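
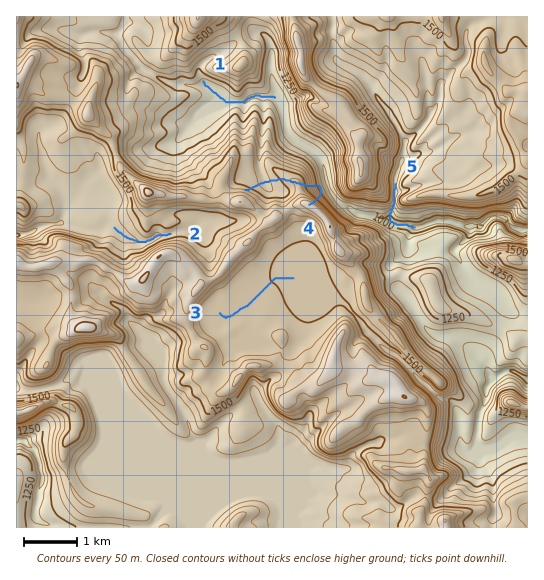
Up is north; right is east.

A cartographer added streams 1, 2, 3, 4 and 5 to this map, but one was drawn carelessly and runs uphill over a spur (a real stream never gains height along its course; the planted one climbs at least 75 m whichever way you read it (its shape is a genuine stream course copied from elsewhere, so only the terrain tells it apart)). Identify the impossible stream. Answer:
4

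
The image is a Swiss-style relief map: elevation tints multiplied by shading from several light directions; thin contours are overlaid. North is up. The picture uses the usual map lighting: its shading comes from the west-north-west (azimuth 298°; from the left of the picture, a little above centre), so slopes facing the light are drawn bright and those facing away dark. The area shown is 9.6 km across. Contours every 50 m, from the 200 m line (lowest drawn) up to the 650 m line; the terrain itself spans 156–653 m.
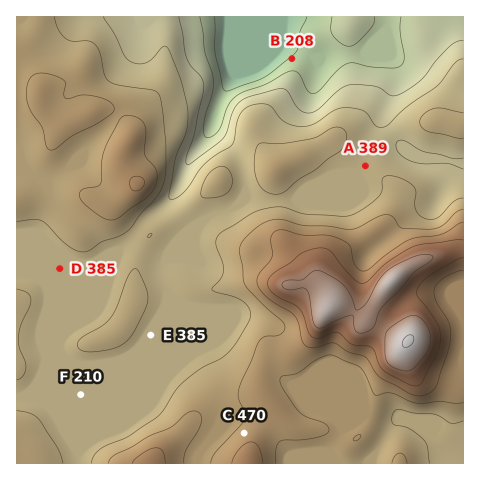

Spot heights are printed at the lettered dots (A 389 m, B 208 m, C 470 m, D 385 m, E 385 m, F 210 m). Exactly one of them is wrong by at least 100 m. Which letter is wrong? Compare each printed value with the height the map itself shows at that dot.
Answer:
F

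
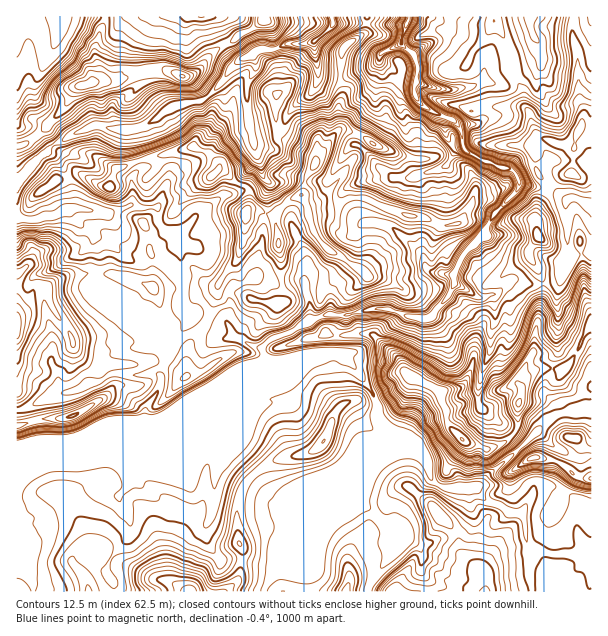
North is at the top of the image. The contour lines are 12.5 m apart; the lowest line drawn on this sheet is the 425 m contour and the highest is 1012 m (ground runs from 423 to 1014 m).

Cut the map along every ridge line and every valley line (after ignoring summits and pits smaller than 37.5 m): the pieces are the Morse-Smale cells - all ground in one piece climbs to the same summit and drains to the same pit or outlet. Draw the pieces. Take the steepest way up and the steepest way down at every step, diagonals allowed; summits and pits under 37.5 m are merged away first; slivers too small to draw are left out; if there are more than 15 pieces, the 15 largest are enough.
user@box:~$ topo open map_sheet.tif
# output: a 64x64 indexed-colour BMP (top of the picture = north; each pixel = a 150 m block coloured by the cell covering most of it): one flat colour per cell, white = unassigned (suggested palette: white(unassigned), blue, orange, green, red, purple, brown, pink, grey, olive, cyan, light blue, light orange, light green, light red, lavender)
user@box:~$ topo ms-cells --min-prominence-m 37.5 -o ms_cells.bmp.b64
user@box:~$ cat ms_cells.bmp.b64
<image width="64" height="64" href="data:image/bmp;base64,Qk12CAAAAAAAAHYAAAAoAAAAQAAAAEAAAAABAAQAAAAAAAAIAAATCwAAEwsAABAAAAAAAAAA////ALR3HwAOf/8ALKAsACgn1gC9Z5QAS1aMAMJ34wB/f38AIr28AM++FwDox64AeLv/AIrfmACWmP8A1bDFAAAiIiIiIiIiIiIiIiIiAAAAAAAFVVVVVVVVVVVVVVVVACIiIiIiIiIiIiIiIiIAAAAAAABVVVVVVVVVVVVVVVUCIiIiIiIiIiIiIiIiIiAAAAAAAFVVVVVVVVVVVVVVVQIiIiIiIiIiIiIiIiIiIAAAAAAABVVVVVVVVVVVVVVVIiIiIiIiIiIiIiIiIiIiAAAAAAAAVVVVVVVVVVAAAAAiIiIiIiIiIiIiIiIiIiIAAAAAAAAFVVVVVVVVUAAAACIiIiIiIiIiIiIiIiIiIiAAAAAAAFVVVVVVVVVQAAAAIiIiIiIiIiIiIiIiIiIiIgAAAAAFVVVVVVVVVQAAAAAiIiIiIiIiIiIiIiIiIiIiIAAAAFVVVVVVVVVVAAAAACIiIiIiIiIiIiIiIiIiIiIiAAAFVVVVVVVVVf/wAAAAIiIiIiIiIiIiIiIiIiImZiIgAFVVVVVVVVX///AAAP8iIiIiIiIiIiIiIiIiImZmZiIAVVVVVVVEX////wD//yIiIiIiIiIiIiIiIiImZmZmZiBVVVVVRERE////////IiIiIiIiIiIiIiIiImZmZmZmZlVVVVVERERP//////8iIiIiIiIiIiIiIiImZmZmZmZmZVVVVURERET//////yIiIiIiIiIiIiIiImZmZmZmZmZmVVVURERERE//////ACIiIiIiIiIiIiIgBmZmZmZmZmZmVERERERERP////8AAAAAIiIiIiIiIiAAZmZmZmZmZmZEREREREREqv///wAAAAAAAiIiIiIiIABmZmZmZmZmZERERERERKqq////AAAAAAAAADMyIiIiAAZmZmZmZmZERERERERKqqqq//8wAAAAAAAAAzMzIiIABmZmZmZmZkRERERERKqqqqru7jMwAAAAAAADMzMzIiAGZmZmZmZmRERERERKqqqqru7uMzMzMAAAAAAzMzMzIAZmZmZmZmREREREREqqqqqu7u4zMzMzMAAAADMzMzMwBmZmZmZmZERERERERKqqqq7u7jMzMzMzMzMzMzMzMzMAZmZmZmZEREREREREqqqqru7uMzMzMzMzMzMzMzMzMzNmZmZmZERERERERESqqqqq7u4zMzMzMzMzMzMzMzMzM0REREREREREREREREqqqqru7jMzMzMzMzMzMzMzMzMRRERERERERERERERESqqqqu7uMzMzMzMzMzMzMzMzEREURERERERERERERERKqqqq7u4zMzMzMzMzMzMzMzMRERERREREREREREREREqqqqru7jMzMzMzMzMzMzMxERERERERREREREQRRERESqqqqu7uMzMzMzMzMzMzEREREREREREREREREREURERKqqqq7u4zMzMzMzMzMzMRERERERERERERERERERFEREqqqqru7jMzMzMzMzMzMzEREREREREREREREREREUS7u6qqqu7uMzMzMzMzMzMzERERERERERERERERERERG7u7uru77u4zMzMzMzMzMzMREREREREREREREREREREbu7u7u7u+7jMzMzMzMzMzMxERERERERERERERERERERu7u7u7u77uMzMzMzMzMzMzEREREREREREREREREREREbu7u7u7vu4zMzMzMzMzMzMRERERERERERERERERERERG7u7u7u+7jMzMzMzMzMzMxERERERERERERERERERERERu7u7u77uMzMzMzMzMzOZkRERERERERERERERERERERG7u7u7vu4zMzMzMzMzM5mZERERERERERERERERERERERu7u7u+7jMzMzMAADMzmZmREREREREREREREREREREREbu7u77uMzMzAAAAAACZmZkRERERERERERERERERERERG7u7vugzMzMAAAAAAJmZmZmRERERERERERERERERERERu7iIiDMzMwAAAAAACZmZmZkRERERERERERERERERERGIiIiI0zMzAAAAAACZmZmZmRERERERERERERERERERGIiIiIjdMzAAAAAAmZmZmZmZERERERERERERd3cRERiIiIiIiN3TAAAAAACZmZmZmZmREREQEREREREXdxEYiIiIiIiI3d0AAAAACZmZmQCZmREREAARERERERd3d4iIiIiIiIjM3d0AAAAJmZmZAJmZEREAAAERERERd3d3iIiIiAAAiMzN3d0ADdmZmZmQCZkAAAAAABERERd3d3iIiIiIAAAIzMzd3d3d3dmZmZkAmQAAAAAAERERF3d3d3eIiIAAAAjMzM3d3d3d3dmZmQAAAAAAAAAREREXd3d3d4iIgAAACMzMzN3d3d3d3d2ZAAAAAAAAABERERd3d3d4iIgAAAAIzMzM3d3d3d3d3dAAAAAAAAAAEREREXd3d3iIiAAAAAjMzMzM3d3d3d3dAAAAAAAAAAARERERd3d3eId4AAAACMzMzMzAAA3d3QAAAAAAAAAAAHERERd3d3d3d3AAAAAIzMzMzMAAAAAAAAAAAAAAAAAAd3cXd3d3d3d3cAAAAAjMzMzMwAAAAAAAAAAAAAAAAAB3d3d3d3d3d3dwAAAAiMzMzMzAAAAAAAAAAAAAAAAAAAd3d3d3d3d3d3AAAACIzMzMzMAAAAAAAAAAAAAAAAAAAHd3d3d3d3d3AAAAAIjMzMzMwAAAAAAAAAAAAAAAAAAAB3d3d3d3d3cAAAAAiMzMzMzMAAAAAAAAAAAAAAAAAAAHd3d3d3d3cAAAAACI"/>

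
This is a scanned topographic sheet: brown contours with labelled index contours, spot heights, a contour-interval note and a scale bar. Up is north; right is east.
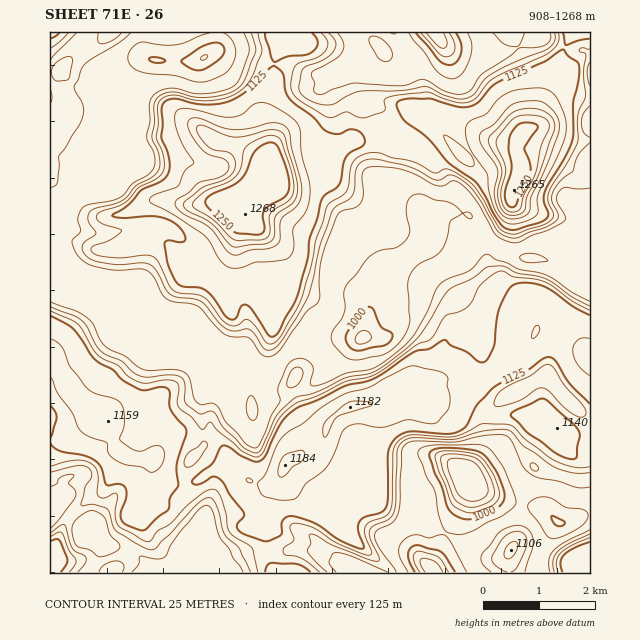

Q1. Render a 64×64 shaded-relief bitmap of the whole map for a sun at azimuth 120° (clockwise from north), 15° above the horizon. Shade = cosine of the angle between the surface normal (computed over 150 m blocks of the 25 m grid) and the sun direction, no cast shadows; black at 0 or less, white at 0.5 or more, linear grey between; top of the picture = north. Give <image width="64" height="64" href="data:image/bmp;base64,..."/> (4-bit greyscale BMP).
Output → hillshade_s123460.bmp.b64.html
<image width="64" height="64" href="data:image/bmp;base64,Qk12CAAAAAAAAHYAAAAoAAAAQAAAAEAAAAABAAQAAAAAAAAIAAATCwAAEwsAABAAAAAAAAAAAAAAABEREQAiIiIAMzMzAERERABVVVUAZmZmAHd3dwCIiIgAmZmZAKqqqgC7u7sAzMzMAN3d3QDu7u4A////AKzMlkabqZmYiIiHZERVV4mqmZqYirzIVGZ2aKy5USaImrunVXmpmZmIiHZlVndnmZmpiaqqzKhVZ2VXrMpQBXibuIhlaImrqYiHdmZnmYiZmpibyprLqXd3ZDSM23EARovJd3d3irzKiHdmd4iqqamIib3KiaqZh3dlM1nLhRABScqHZniKvNyodUZ4iau6mHeJvduYmYiId3ZDN6qXUgAVu4dUaJu73cl0NGd4q7qYeIm97bmIiIh2ZmVGiZh1QzScqFJHirvO63Q1ZniaqZiIiaze/JiImHU0VmZ5mYd2ZFm5dDV5qqztlUZneImZiIiImb39mImpdTEkZ4mYiIiGRHmXRXiams22VneIiIiIiIiInP2YibuXQhJXiZiIiJhkRplleJqZq8hmeIeJmIiId4iL/ZiKzKhkIleJmIiZmHVEaYd4mqiJqXZ4d3mZiIiHeIv9mIrMqHUjV4iZiJm6l1NHmIiJqWaId3h2aKqZmYd4m+6om8uYZDRneIiZqsy6dVeIiIm6dVZ3d2VGmpmZiHib7qms25hkRmeIeImqmrqHd4iIibyWVGd2MjV5qZmIiJvuqb3suXVnZ4d3iaqImYiIiIeIrLhlaJcgJWeYmYiIm//Kzd3LmHdmd3eJmWeIiIiIiIibuXZ5qDAFZneamIiK7+zM3u26mGVneImZZniIiIiIiJqpiImYUAN3ZoqoiImt3LvN7ty6dXiIiZhWeIeIiIiIiZh5qYhiAVd1aqmIiJmqmZq9yqqHeIiIh1Z4h4iIiIiZh2mpiHQAJmZXqpmZmZiIiJu5d3d3iIh3ZniIiIiIiaqXZ5mIdjACRVVomZmZmJmImrqGVWd4mGZ3iIiIiIeJvKh3iIh3ZDIhJEVneIiIiYiJu7lkRXmXZXeIiIiIdmisyoeIiHdWeFIAJFVXeIiIiIibzKdVeHZmd4iIiIh1NXq6iIiIh1N6pzABIiRneIiIiIm8zJd3VneIiIiJmHVEV5mIiIiIY0m6hTIhADZ4iIiIh4q8zJZWeIiIiHiZh2ZniIiIiIiFNpmYdlQQAmd3iIh2aJq9t1d4mIiZh4iId3eIiIiHeblmeIiHZVIAFWd3eIVWiJu4d3eIibqXeIiIiIiIiIdo3Zd4iJhkVCACRXiIhlZ4iZh3d4iKu5iIiIiIiIiJl1bf2YiJqoZVQgE0aIiHVXeIiIiHiJq7mIiIiIiId3q4Vq/7iIm8qHdlMTRXiIdmd4iIiIiHiaqYiIiIiIh2arlmnv6oiau5d3djJFZ4iGZ3eIiIh3d4iIiIiIiIh2RpuWeL/8qYmql3d3UjVmZ4ZWeIiIh3Z3eIiIiIiJmXVWmod4rf26mZqXd3dkNXZWdlZ4iIiId3d4iIiId3iql2eZh3iL7bqYmZiHd3U0Z1V3VXiHiIiIiIiIiIh1VpqYeJmHeIreypiZiIh3dkRWZWdlV3eJh4iIiIiIiHVFeZh3iYiIic7amIiIh3d3VEREVnZEV4iIiIiImZqpdUV4iHiIiIiJvuuYiIiId3d2VUNEZ2VWeIiIiHiZq7uWVniIiImYiIiu/JiIiIh3d3d2VFVndmd4iIiHZomaqpdmd3d3irqpmK39mIiIiIh3d3dlZ4iIiIiIiIZEZniZmHZ3d2aLzMuprO6oiIiIiId3d3Z4mamYiIeHdlRVVmd3d2Z3ZXq83cqs7rmIiIiJiHd4d3eK3bqYh3d2VWd3d3d3Z3dVeJreypve2YiIiIiId3iHZGrv/sqYh3ZVZ4mqmYd4h2Z4is7amt7bmIiIiIh3eIdCWt3v/KmHdkM0Voqph3d3d3iKzuy6zuypmIiIiId4diFK7szsqIiHVDIQJoh1RFZ3eIm979u93LqpiIiIiIh0ECjv3duYiYh3ZUABV2UxE1Z3iJrP/LvMy6mIiIiJiGQgBu//65mamYiHdAAUVlMRIkZ4iK7sqqzcqYiIiJqoVDAEv//9qZqZiIiHQQAlZlQgE2eIreuZq9ypmIiHm7dmYgOO//6pmqmIiIh2MANnd2MRRnit2oib3bqpmIeal4h0Env//7mZmZiIiIdSFGeIhkI2eL3JiJvdypqZiIh4iHU0ed/v6pmZmYiIh2Mkd3iYZEVpzbmIirzKmZmId3iHZEaJvu7tuqmZiIiHUzZ3Zol2RFjNqIiImqmHiId2eHZEV4m97e3JqZmYiHYyRnVWeHVDRqyoiHd4mYh3d3eIZUM2ib3t3biZmZiIhjA2ZFZ3ZURFipmYdmeIiIh3eId1QhNom+3dxompmIiHMCVVV3d2ZVZ4iJh2d2Z3d3iId3ZTEUZ5zN7niamYiIcwJmVWZnd3d3iIh2Z3dmZnd3d2VmUyNGibzuiJmYiIhzAUZUQzRXd4iYh2VWd2VEVmdmQiVlRFZ5q82IiZiIiHUQJVQyEBRoiqqXZVVmZUM0V3ZBAVZmZniavIiJmIiId1RFZlVBAEeLy6iHZVZVVDNXdmQAJWd3eIrMh4mYiIiHdmd2ZmUQJXrMuYh3d2ZmVWh3djESRWd4id6XeamIiId3d3ZVZjE1eb3LmYh4d3d3eHZmUyEjNWd5z7p4q5iJmIeImFRFQSV5rM3cqYiId4iJdUZ2UzMiNXit3JeLu5mZmZq7lkVTJHmavN3KiIh4iJp0NXd2ZUMRaZrduHi8ypmZmau5dmQ0aImrvLqYiIiJqXQ1d3eIdiA5qt7adozcqYiImaqXVDRoiZq7qYiHiquXRFZ3Z5qnQBer"/>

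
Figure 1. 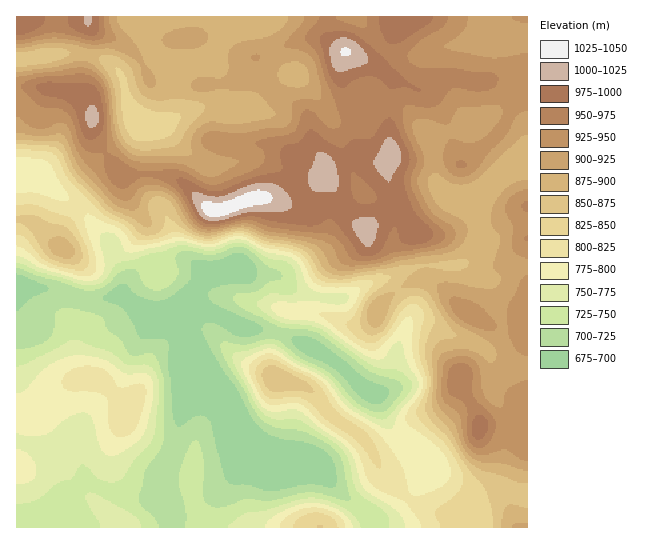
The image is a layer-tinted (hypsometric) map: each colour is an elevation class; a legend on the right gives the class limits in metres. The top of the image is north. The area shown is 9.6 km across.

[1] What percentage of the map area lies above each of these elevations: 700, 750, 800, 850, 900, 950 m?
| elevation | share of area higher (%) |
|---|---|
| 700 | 92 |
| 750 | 77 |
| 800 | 63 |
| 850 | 53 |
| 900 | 38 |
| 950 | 16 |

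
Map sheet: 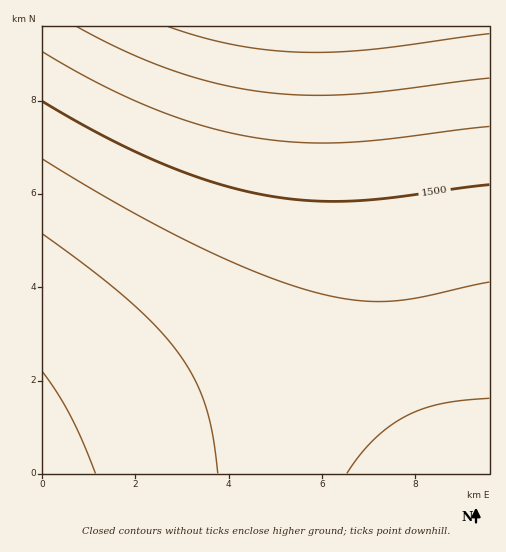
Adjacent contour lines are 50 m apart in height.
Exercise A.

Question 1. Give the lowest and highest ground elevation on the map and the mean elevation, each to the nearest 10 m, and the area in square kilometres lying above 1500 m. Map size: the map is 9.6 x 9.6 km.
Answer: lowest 1340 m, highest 1680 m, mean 1480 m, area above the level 30.9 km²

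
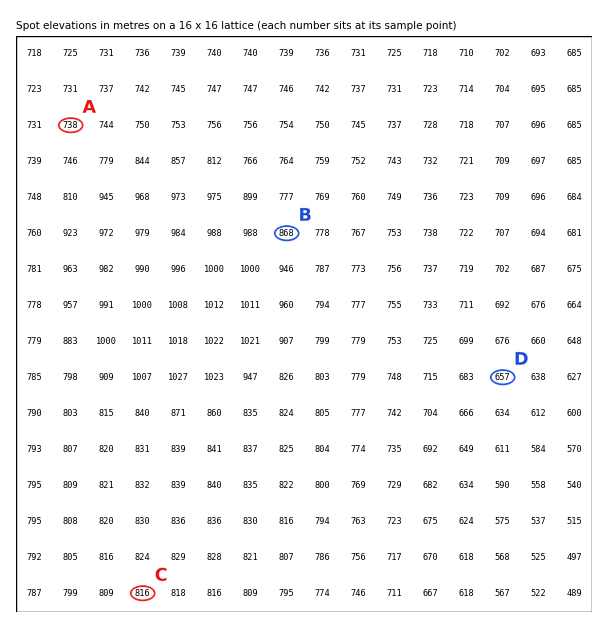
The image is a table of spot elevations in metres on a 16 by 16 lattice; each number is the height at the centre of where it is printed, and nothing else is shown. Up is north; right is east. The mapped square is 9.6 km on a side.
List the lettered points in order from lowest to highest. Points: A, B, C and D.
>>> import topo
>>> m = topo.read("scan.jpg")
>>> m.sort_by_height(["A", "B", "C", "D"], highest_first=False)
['D', 'A', 'C', 'B']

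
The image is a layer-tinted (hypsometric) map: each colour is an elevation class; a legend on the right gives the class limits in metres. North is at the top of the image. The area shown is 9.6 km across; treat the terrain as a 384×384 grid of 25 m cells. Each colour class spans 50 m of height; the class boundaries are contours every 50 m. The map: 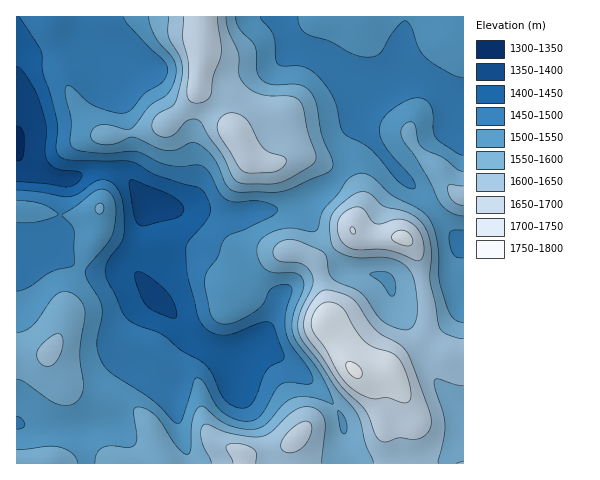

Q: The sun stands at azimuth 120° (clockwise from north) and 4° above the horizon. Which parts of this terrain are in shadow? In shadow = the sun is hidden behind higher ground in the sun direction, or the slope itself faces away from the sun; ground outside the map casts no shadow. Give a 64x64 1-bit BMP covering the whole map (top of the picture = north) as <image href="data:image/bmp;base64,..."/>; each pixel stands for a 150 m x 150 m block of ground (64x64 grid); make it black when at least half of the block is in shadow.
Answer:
<image width="64" height="64" href="data:image/bmp;base64,Qk0+AgAAAAAAAD4AAAAoAAAAQAAAAEAAAAABAAEAAAAAAAACAAATCwAAEwsAAAIAAAAAAAAA////AAAAAAAAAAB+AABgAPgAAPAAAGAA/Bjh8AAA4AD4OeH3/gHgAOAj4/f/A/AAAAfn5/+D8AAAB8fn/4fgAAADj+//x+AAAAAfz//PgAAAAD/f//8AAAAAP9///wAAAAA/3///AAAAAD+///4AAAAAAD///gAAAAAAf//+AAAAAAB///4AAGAAAP3/+AAA8AAAAf/wAAD4AAAA/+AAAPgAAAD/4ADA/AAA8f/gAcD8AAHx//ADwPwAA/v/8AfA/gAH///4B8D+AA////gHwP4AD/v/8AfA/AAf///gB4AAAB///8AHgAAAH//4AAAAAAAP//gAAAAAAAf//AAAAAAAB//+DgAAAGAf//8+DAAAYD///38eAAAAf////z4AAAB/////PgAB4H////+eAAPwf/wP/4Ac//AP+A//wDz/+Ae8B//A/P/4AD4A/4H4//AAPwAHAfD/gAB/AAAD8PgAAH8AAAfg/AAAfwAABwD/AAB+AAAAAP/AAH4AAAYA//AgfgAAHgD/8fh+AAA/AP/j+H4AAD8A/wf+eAAAf4D+H/8AAAB/gP4f/4AeAB8A/j//gB8AAAD8f//AHwAAAPx//8APAAAA/P//wAAAAAD4f//AAAAAAPA//8AAAAAAwD//wAAAAAAAf//AAAAAAAB//8AAAAAAAP//wAAAAAAA///AAAAAAA=="/>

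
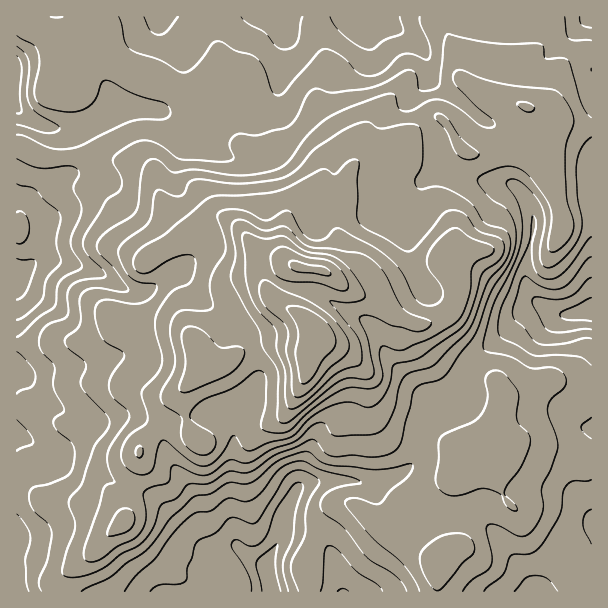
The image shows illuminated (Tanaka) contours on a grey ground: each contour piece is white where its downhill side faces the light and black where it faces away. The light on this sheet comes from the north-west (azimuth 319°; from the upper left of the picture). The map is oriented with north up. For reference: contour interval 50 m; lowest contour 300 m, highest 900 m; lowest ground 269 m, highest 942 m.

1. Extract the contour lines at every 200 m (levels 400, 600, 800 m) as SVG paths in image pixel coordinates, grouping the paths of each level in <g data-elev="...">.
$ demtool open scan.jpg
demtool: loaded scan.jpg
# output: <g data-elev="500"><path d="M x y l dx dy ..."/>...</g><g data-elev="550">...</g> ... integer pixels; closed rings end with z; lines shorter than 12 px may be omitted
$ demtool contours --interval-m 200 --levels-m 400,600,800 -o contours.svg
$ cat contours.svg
<g data-elev="400"><path d="M150 591l9-6 18-1 8-2 2-4 0-11 10-25 19-10 11-12 4-2 6 0 14 6 6-2 28-45 6-5 8-2 12 4 7 5 2 3-12 22-3 11 0 21-14 27 1 10 6 18"/><path d="M321 591l2-10 2-30 2-5 3 0 9 5 18 21 19 12 7 7"/><path d="M514 591l11-13 11-3 12 4 10 12"/><path d="M591 544l-7-14-1-8 2-8 6-5"/><path d="M591 339l-7-1-26 6-12 1-7-1-6-5-9-12-9-7-3-8 8-28 4-7 3 0 9 7 9 4 7 1 8 0 10-7 15-21 6-4"/><path d="M17 243l4 1 5-4 3-12-1-7-2-6-5-4-4 1"/><path d="M17 184l18 5 9 11 16 13 1 6-5 24 5 18-2 5-12 13-3 17-3 6-15 13-9 5"/><path d="M17 46l8 7 3 7 1 9-2 24 3 12 8 9 17 9 5 5-4 4-9 1-30-9"/><path d="M591 28l-9-3-2-4 0-4"/><path d="M178 17l-11 14-8 4-4-1-5-4-6-13"/><path d="M302 17l-5 25-6 6-7 1-7-2-13-15-15-8-8-7"/><path d="M400 17l3 12-1 4-16 6-12 10-5 1-10-4-14-9-9-10-6-10"/></g><g data-elev="600"><path d="M87 561l6 1 8-3 15-12 16-7 7-6 5-7 2-8-2-27 6-4 18-6 2-3 1-11 2-2 4-1 18 9 9 1 8-2 18-13 13 3 6 0 23-14 23-8 16-14 9-5 4 1 7 11 5 2 33-1 11-3 6-6 6-10 4-11 3-18 5-10 7-5 23-7 34-34 6-11 14-38 15-17 4-7 3-10 0-9-2-6-4-3-19-7-13-19-16-11-16-6-8 0-10 2-5-1-2-8 6-13 2-11-1-21-3-9-5-2-7 0-26 5-4-1-9-6-12 2-14 7-25 16-21 23-8 5-9 4-40 5-42-5-8 3-4 10-5 4-7 0-12-6-5 1-3 7-2 18-2 6-6 6-19 14-5 6-1 4 4 14 7 10 9 6 17 2 2 3-1 4-6 8-9 4-10 1-26-4-7 3-3 6 1 14 6 15 5 5 13 7 4 4-1 5-12 18-2 10 3 9 15 14 2 6-2 6-14 19-5 11 0 13 6 17-7 3-4 4-4 18-15 41 0 9z"/><path d="M465 159l11-1 2-2 1-3-18-15-15-21-5-3-5 0-1 5 12 13 8 20 4 4z"/><path d="M525 111l7 0 2-4-7-5-9 1 1 4z"/></g><g data-elev="800"><path d="M289 408l5 1 9-6 35-30 22-9 2-4 0-9-4-13-28-36 2-1 13 2 11-1 8-3 1-5-4-9-9-13-9-9-8-6-8-3-22-3-21-15-20 3-19-6-2 1-1 5 3 16 2 30 8 21 18 20 3 5 0 17 9 23 0 27z"/></g>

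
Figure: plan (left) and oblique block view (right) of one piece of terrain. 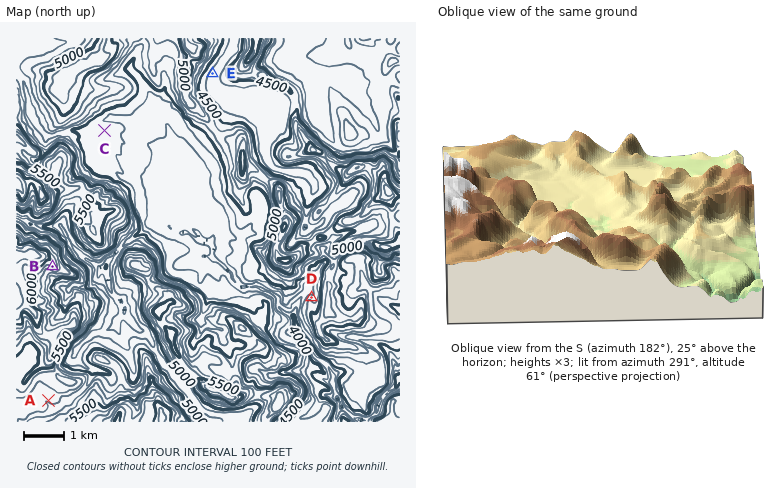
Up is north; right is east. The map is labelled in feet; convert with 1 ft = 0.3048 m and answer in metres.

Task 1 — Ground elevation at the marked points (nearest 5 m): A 1590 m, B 1805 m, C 1345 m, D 1330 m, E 1335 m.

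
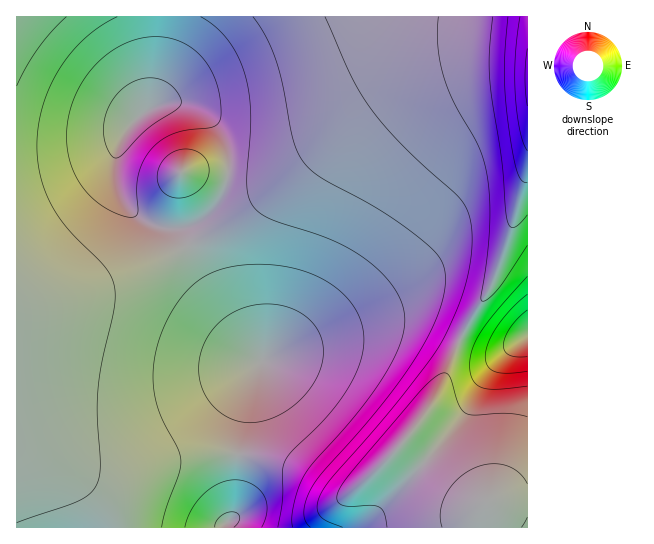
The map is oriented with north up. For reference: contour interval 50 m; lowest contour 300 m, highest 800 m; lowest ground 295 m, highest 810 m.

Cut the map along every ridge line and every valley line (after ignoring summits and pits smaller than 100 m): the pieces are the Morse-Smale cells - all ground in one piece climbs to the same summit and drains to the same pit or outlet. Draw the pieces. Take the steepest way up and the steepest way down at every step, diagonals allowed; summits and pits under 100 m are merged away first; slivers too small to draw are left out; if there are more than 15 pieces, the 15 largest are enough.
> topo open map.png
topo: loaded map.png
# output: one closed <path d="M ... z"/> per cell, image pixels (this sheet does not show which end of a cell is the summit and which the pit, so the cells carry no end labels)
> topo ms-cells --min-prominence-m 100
<path d="M527 16l-368 1-2 44-6 45-23 21-9 16-4 15 0 21 5 16 15 20 18 10 24 4 3 4 43 74 38 54-8 16-10 37-6 39-1 52-3 12-8 6 0 5 303-1-1-27-52 1-21-13-51-45 30-41 35-79 24-38 19-52 17-59z"/><path d="M158 16l-142 1 1 511 206 0 12-15 2-60 6-39 10-37 8-16-38-54-43-74-3-4-24-4-18-10-15-20-5-16 0-21 4-15 9-16 23-21 6-45z"/><path d="M527 175l-16 58-19 52-23 36-36 81-30 41 51 45 21 13 53-2z"/>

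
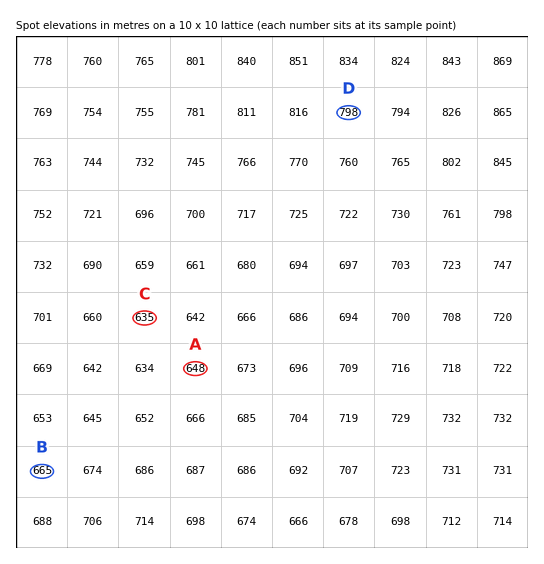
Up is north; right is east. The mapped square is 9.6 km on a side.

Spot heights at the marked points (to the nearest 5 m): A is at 650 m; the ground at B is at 665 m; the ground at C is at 635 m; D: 800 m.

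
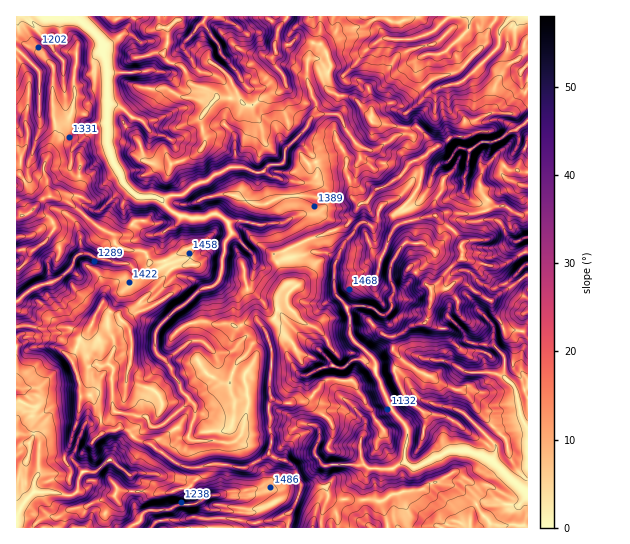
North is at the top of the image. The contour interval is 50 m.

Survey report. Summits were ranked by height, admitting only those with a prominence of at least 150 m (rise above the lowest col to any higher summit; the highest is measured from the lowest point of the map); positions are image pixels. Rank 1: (430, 299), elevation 1927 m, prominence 835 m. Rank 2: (271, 398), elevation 1779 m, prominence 291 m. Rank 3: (275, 50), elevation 1715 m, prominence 245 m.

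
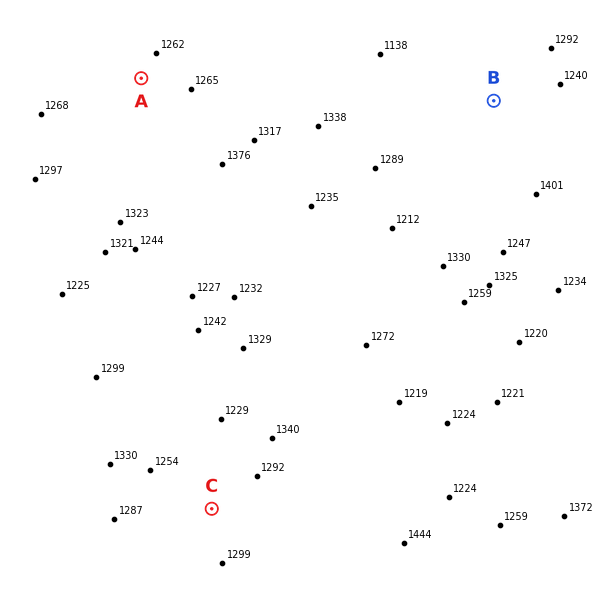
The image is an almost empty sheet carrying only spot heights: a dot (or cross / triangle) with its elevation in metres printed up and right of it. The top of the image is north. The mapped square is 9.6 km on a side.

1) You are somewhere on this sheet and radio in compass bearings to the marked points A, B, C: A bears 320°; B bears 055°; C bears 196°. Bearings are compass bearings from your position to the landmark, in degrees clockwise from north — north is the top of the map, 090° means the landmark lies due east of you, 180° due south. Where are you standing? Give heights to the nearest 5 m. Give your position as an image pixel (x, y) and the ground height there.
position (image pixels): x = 285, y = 248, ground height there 1220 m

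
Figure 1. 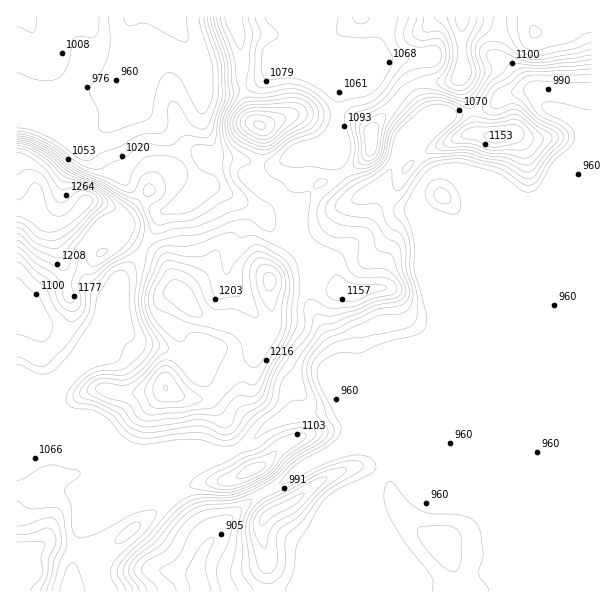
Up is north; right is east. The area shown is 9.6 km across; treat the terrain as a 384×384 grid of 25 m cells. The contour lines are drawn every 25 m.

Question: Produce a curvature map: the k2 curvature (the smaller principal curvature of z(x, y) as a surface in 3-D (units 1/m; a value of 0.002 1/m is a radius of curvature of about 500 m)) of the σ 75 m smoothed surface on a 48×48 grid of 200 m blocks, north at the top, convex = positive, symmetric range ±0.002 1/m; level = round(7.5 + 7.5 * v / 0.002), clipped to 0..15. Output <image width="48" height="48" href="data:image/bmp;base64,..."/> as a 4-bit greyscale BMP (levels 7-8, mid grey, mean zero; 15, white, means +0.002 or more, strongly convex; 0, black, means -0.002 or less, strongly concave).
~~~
<image width="48" height="48" href="data:image/bmp;base64,Qk32BAAAAAAAAHYAAAAoAAAAMAAAADAAAAABAAQAAAAAAIAEAAATCwAAEwsAABAAAAAAAAAAAAAAABEREQAiIiIAMzMzAERERABVVVUAZmZmAHd3dwCIiIgAmZmZAKqqqgC7u7sAzMzMAN3d3QDu7u4A////AGZUZ3iIZnhlZ2VVZ3d3iId3d3d3d3d3h4mUV3ZURWZld3eIdnd3d4d3Z3d2d3d3d4dlR4dURGdld2eIdmd3d3dneIh3d3d3d4h3Rod3ZWd1Zld4Zmd3d3Z3iIh3h3d3d3eIRneIh2Z2VVd2Zmd3d3Z4iIh2h3d3d2eHVmZ4iHVWZEiGZlZ3d2d3eIh2d3d3d2Z3VndVd3ZUQwWnh1R3d3h3ZmZnd3d3d3ZmZ3d3Z3dlVAA3iHNHdnh2Zmd3d3d3d3d3Z3d3d3dmeYMAR4ZEVndnd3d3d3d3eGeHh3d3d3dmeIhxAGh3ZWdnd3d3d3d3h3Z3d3d3d3d1RXmYQANoh2d3d3d3d3d3eHd3d3d3Znd3UiVmZiATVWd3d3d3d3d3iHd3d3dUREREVTFHiIY1d3d3d3d3d3d3eHd3d3VHiHZmeYQjaJhkd3d3d3d3d3d3d3d3ZUNoiHdmaHZSI0Zld3d3d3d3d3d3iHd2VUdmeIh3h2d2VmdHd3d3d3d3d3d3h3d2V4l2eKh2d2iFWIVXd3d3d3d3d3d3d3ZmNZllaahVaGh0R2N3d3d3d3d3d3d3iFZ1UzRFaJZGaHh1RlRnd3d3d3d3d3d3iGiHVmVVVVNnV3iHRlVmZXd3d3d3d3d3d4d3dXd2UzZ2VWeIZnVmh1VWd3d3d3d3iHd3dWd1NndVZnh4doVmZ3d2Z3d3d3d3d3dlZ0dzWHZ3eIdXhmV2VWeIV3d3d3d3iHdWiEZjeXeHZ3RndkZ3dURWV3d3d3d3h3ZYqEVjeYiHVlR3dEeIl3h0R3d3d3d3iGVmZFNTWZmHZlaZhFeHd5uSV3d3d3d3eEZ2dWQ0R4h3dVebdGZ2VnZSd3d3d3d3eDd3dIdCNodmdleIRWeHZWdid3d3d3d3hzd3Y3iFJYZnh0Z1VneHdniDd3d3d3d3eDiIdDZ4Q3d3iGZlZnd3iGhzd3d3d3d3d0eIhyRpcmd3d4dVd2ZniHdkd2d3d3d3h2hmd2NZY0RWd3ZXiXVWd3ZWVWZ3d3d3iGh0aqZlJlZlZkRmeHVEVmVUaYV3d2Z3d1iEWaYheXZ3VFeHd3d1M1dyenV3ZFRnd2iFViAld3dmVpmHd4h2UxaDJUZUNnY3d3iXUSV3d4dXZnVEZmZUWCGGMRIjVoc0d6mFE2d3iHZpVDIyJWdza4BWVmV4ZohjR5YhNmZ3h2d2JGeIQjVyaXBVV4dqh4iHRgAld3ZmdmdkJ5q5ZmRDemMmQ3mHiYaHRkV3eId3ZndjKLuneIY0eGZSUwI0aHQyRXd3d4d3d4h0JWd3iZZFZmd1MSIiNUI1Z3d3d3d3d3d1NTNGeGRWVWd1VYhkIkV3d3d3d3d3d3d1N3U0VDR3dVeHZquFZUNERHiId3d3d3d1NndVVWd3d1V3VIp1ZDVVVniId3d3d3dkNndWd3d3d2VDM2dTRImHhneHd3dnd3djV3dWd3d2Zmd2UmZEV6l4hnd3Z3dnh3dTaIhnd3d3d2aIc3dlV5h4hnh3eIdmd3dTiYZmZ3Z4mGZnhYl1V3d3dw=="/>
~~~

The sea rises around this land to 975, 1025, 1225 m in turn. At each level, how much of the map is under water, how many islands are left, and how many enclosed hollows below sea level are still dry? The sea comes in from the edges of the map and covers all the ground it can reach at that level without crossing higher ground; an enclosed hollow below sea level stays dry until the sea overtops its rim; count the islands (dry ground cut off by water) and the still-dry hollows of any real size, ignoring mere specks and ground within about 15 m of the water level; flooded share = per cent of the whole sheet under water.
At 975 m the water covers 33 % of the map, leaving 1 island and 0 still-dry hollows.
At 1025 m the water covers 45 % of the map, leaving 1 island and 0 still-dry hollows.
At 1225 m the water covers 95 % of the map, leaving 3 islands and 0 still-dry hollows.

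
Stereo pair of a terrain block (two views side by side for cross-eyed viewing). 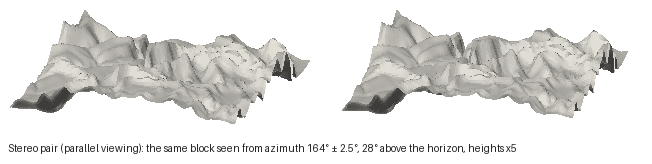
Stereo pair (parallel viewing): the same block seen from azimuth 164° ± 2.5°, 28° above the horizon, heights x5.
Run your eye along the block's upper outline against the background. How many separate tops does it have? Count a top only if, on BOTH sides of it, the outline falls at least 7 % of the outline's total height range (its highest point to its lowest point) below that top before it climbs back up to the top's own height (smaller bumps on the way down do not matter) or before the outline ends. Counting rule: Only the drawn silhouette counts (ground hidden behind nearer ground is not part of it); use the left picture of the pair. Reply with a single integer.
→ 3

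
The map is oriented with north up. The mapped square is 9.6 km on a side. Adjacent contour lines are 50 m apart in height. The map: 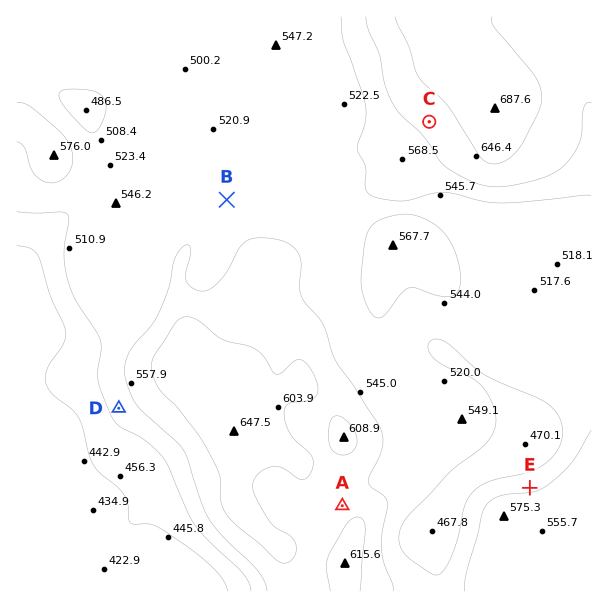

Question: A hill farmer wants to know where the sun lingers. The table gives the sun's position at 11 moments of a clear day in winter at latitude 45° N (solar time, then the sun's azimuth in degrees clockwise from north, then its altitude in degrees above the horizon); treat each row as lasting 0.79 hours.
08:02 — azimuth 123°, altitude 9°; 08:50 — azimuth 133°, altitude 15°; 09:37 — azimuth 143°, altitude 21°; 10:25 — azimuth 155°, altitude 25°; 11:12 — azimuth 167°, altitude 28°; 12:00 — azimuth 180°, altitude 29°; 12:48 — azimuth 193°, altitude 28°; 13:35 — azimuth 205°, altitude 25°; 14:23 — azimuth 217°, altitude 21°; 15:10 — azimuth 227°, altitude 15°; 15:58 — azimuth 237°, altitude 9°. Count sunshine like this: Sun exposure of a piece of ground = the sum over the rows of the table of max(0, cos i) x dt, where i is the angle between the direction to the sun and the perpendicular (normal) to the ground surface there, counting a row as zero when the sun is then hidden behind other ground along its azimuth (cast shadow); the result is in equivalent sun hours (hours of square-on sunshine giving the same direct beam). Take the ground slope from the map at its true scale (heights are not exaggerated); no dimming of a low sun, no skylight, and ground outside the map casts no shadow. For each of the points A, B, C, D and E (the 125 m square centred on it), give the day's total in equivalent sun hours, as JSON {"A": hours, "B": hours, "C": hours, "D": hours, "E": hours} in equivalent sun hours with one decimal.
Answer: {"A": 2.6, "B": 2.9, "C": 3.3, "D": 3.3, "E": 2.1}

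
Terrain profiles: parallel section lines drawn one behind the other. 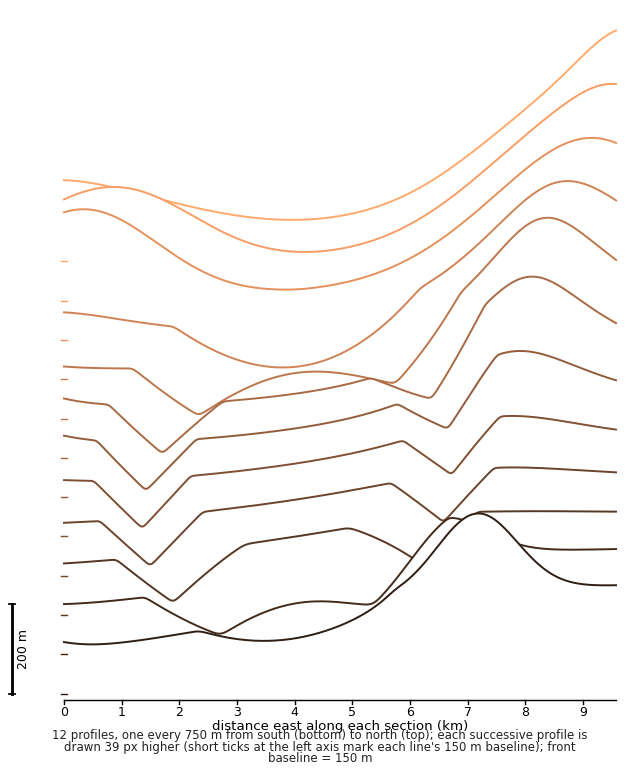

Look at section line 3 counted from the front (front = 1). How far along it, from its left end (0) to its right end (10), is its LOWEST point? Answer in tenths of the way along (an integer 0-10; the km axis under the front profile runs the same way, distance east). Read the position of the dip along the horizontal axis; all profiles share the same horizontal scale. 2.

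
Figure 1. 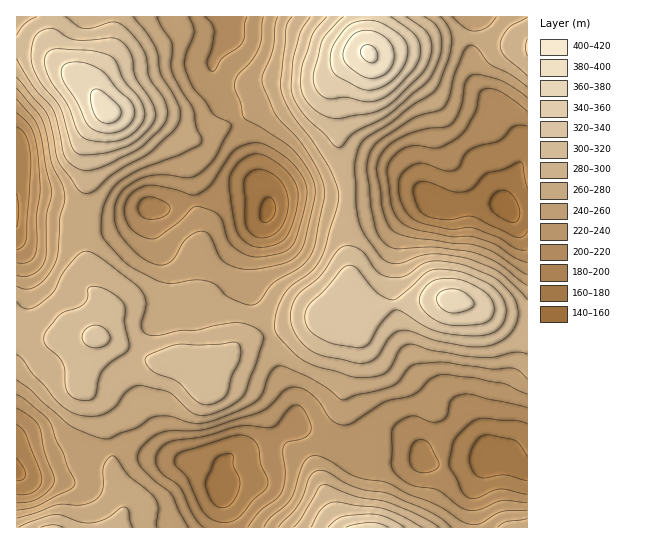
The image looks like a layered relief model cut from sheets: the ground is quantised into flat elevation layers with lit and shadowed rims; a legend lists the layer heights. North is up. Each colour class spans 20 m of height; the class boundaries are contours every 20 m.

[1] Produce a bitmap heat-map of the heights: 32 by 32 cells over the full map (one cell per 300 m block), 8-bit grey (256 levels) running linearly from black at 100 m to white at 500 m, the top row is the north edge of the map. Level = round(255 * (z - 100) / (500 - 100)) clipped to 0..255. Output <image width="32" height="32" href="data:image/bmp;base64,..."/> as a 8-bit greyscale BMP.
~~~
<image width="32" height="32" href="data:image/bmp;base64,Qk02CAAAAAAAADYEAAAoAAAAIAAAACAAAAABAAgAAAAAAAAEAAATCwAAEwsAAAABAAAAAAAAAAAAAAEBAQACAgIAAwMDAAQEBAAFBQUABgYGAAcHBwAICAgACQkJAAoKCgALCwsADAwMAA0NDQAODg4ADw8PABAQEAAREREAEhISABMTEwAUFBQAFRUVABYWFgAXFxcAGBgYABkZGQAaGhoAGxsbABwcHAAdHR0AHh4eAB8fHwAgICAAISEhACIiIgAjIyMAJCQkACUlJQAmJiYAJycnACgoKAApKSkAKioqACsrKwAsLCwALS0tAC4uLgAvLy8AMDAwADExMQAyMjIAMzMzADQ0NAA1NTUANjY2ADc3NwA4ODgAOTk5ADo6OgA7OzsAPDw8AD09PQA+Pj4APz8/AEBAQABBQUEAQkJCAENDQwBEREQARUVFAEZGRgBHR0cASEhIAElJSQBKSkoAS0tLAExMTABNTU0ATk5OAE9PTwBQUFAAUVFRAFJSUgBTU1MAVFRUAFVVVQBWVlYAV1dXAFhYWABZWVkAWlpaAFtbWwBcXFwAXV1dAF5eXgBfX18AYGBgAGFhYQBiYmIAY2NjAGRkZABlZWUAZmZmAGdnZwBoaGgAaWlpAGpqagBra2sAbGxsAG1tbQBubm4Ab29vAHBwcABxcXEAcnJyAHNzcwB0dHQAdXV1AHZ2dgB3d3cAeHh4AHl5eQB6enoAe3t7AHx8fAB9fX0Afn5+AH9/fwCAgIAAgYGBAIKCggCDg4MAhISEAIWFhQCGhoYAh4eHAIiIiACJiYkAioqKAIuLiwCMjIwAjY2NAI6OjgCPj48AkJCQAJGRkQCSkpIAk5OTAJSUlACVlZUAlpaWAJeXlwCYmJgAmZmZAJqamgCbm5sAnJycAJ2dnQCenp4An5+fAKCgoAChoaEAoqKiAKOjowCkpKQApaWlAKampgCnp6cAqKioAKmpqQCqqqoAq6urAKysrACtra0Arq6uAK+vrwCwsLAAsbGxALKysgCzs7MAtLS0ALW1tQC2trYAt7e3ALi4uAC5ubkAurq6ALu7uwC8vLwAvb29AL6+vgC/v78AwMDAAMHBwQDCwsIAw8PDAMTExADFxcUAxsbGAMfHxwDIyMgAycnJAMrKygDLy8sAzMzMAM3NzQDOzs4Az8/PANDQ0ADR0dEA0tLSANPT0wDU1NQA1dXVANbW1gDX19cA2NjYANnZ2QDa2toA29vbANzc3ADd3d0A3t7eAN/f3wDg4OAA4eHhAOLi4gDj4+MA5OTkAOXl5QDm5uYA5+fnAOjo6ADp6ekA6urqAOvr6wDs7OwA7e3tAO7u7gDv7+8A8PDwAPHx8QDy8vIA8/PzAPT09AD19fUA9vb2APf39wD4+PgA+fn5APr6+gD7+/sA/Pz8AP39/QD+/v4A////AGx1eXRxc3ZwaGJZST8/SFZib32IkJSUjIB1aVxWWmNmUFhkZWZrcW9pX1E/MzQ/SVRjdX+AfXpzaV9XTUZKUFA5QlFaX2dsaWFWSDgvMDg/SlptdG1lYl1STUpDOzw+OzNAT1phZmhgVEg/NzIyOEBJVmRlW1VUTkRAQj40MDExOEZUXmNlZVtQRT46NDM5QktTWVdRT1JMQT1BPDIsLTE9SllgZWZlYFdQTEhCPD5GS01QUlJSU0xDQEM/NjEyNURPXmhsbGpnY2BiZF1TT09MSU5WWldTTkpKS0Y/Oz0+UV1rd3p2cWxpanF6eG5kW1JMUl1iXllUUVBPSkZHSUtgbHeAgXt0cXBzfYWFfHFlW1ZbZGhoZWBcV1JPTlFTWGx1fIGCfnl4fIGGiId/dWliY2hucnRzbWNdWVpbXmBkc3p+g4WDfn2Bh4mIhoJ6bmlvd3x/gn50a2lpa25wbm53fYOIjIyFfHl9f39/gHtycXqFi42Oh3t0d3yAg4F8d3l8goeMjIR3b29xcnV3dXF2go6Rk5ONhIKKkpWVkoh8dXd9gYSGgnhvbGxtbGxqbHaEj5KTkpCMjpiipqOdjn5sbnZ8gIF+d3BsbGtoZWNncH6Jj5GRjouQnKappJmJd15jcHp+fXhvZ2RlZmRgX2FncHyJj46GgoWRmpqSh3hmTldndHh1a2FaWl5gXVhVVVlgbX+KiHx0doCEgXlvYVJCUWRucWthV1FUW15ZTkVBRlNkdoB+cWdmZ2diX1dKPz1RY2xtZFhMSE5VWVRGNS42SmBxeXVnW1NOSEVFPjQwO1FibG1kU0M/QkxRTkEwJixCW252cWNRQjYxMjMsJSg6Tl9rb2hVRD9DSUxIPzEnKz5WanRvX0s5LiwwLygjKjpNYHB3cWNVT1BTUUo9MSwxQVZrdW9dSDgyNTg1LisvOk9pfIF+dGpiYGBcUkI3NT1MYHF3bltJQD1AQDo1MzM6UnOJjo2IfnJqZmNbTURETlpreXxwYFFJSElEPzw6NT9YeJCcoZ6SgXNrZl9XU1RcZ3WAgnluYVhUU05GQ0A7TGN+l6m0sKGPfW9jW1hZXmZzgoqLiIJ1aGFfWExFQkNedImfr7ewoY19bF5WVlxjbX6OlZWWlYp5bmleUEdGTnCGmaiwr6OTg3RiVlJXXmZyhZaeoKannYt9cGFTTlNef5KhqqqlmYt8a1tRTlVcZnKFl6KstbiunIt3ZlxeZXCGlJ6gn5uUiHlpW1BMT1Vgb4KTo7O+v7SllH9rY2lye4WPko6MjouAcmdeVExJUFxtfo6erbq5r6KTgW5nbHR8foeIgXx/f3VrY15USkhPW2t5hZOgqamglId6aWJlbnU="/>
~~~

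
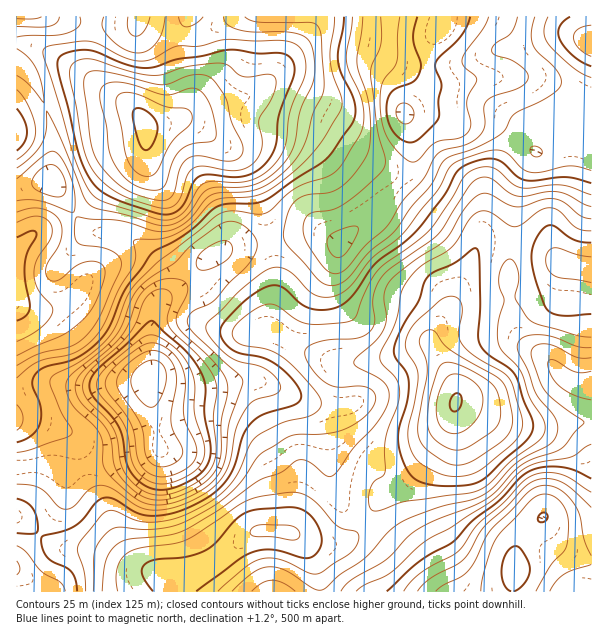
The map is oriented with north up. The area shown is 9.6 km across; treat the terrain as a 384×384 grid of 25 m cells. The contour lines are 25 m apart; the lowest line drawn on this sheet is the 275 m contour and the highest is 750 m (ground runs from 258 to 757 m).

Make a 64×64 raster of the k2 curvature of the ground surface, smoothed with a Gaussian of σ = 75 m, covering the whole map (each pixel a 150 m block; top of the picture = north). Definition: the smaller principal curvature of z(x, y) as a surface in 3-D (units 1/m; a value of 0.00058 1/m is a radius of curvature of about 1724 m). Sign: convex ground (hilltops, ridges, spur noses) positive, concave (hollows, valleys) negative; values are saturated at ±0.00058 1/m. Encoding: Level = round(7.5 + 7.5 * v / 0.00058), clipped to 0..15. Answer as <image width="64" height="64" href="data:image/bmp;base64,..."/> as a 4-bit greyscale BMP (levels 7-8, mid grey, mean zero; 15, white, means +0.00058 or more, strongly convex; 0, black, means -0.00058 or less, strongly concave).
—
<image width="64" height="64" href="data:image/bmp;base64,Qk12CAAAAAAAAHYAAAAoAAAAQAAAAEAAAAABAAQAAAAAAAAIAAATCwAAEwsAABAAAAAAAAAAAAAAABEREQAiIiIAMzMzAERERABVVVUAZmZmAHd3dwCIiIgAmZmZAKqqqgC7u7sAzMzMAN3d3QDu7u4A////AGVEQzV4h3iIh3d2d1M0UzVndmVWZmZlVFVmZUM1eJmYMiNTJGiIiJmHeId3dDMyNXd2VmZ3ZmVURFVVQzRnmYcSR3Q0V5mZmYd4iIh2QzRWeId3doiHZmZVRVVDREVnZDWKhkRXiZmZh3d3d3ZERWd4d4h2eYdmd3ZVVUNVVVVDRXmGVWZ4mYh3d3d2ZlVWeIdniYd4h2Z4mGVENFd2ZERUVnZmd2Z3d3Zmd2Z3dmeJl2aIh3d3ZniYZUQzV3dUVmVVVlZ4dlZnZlZ3domYeJqnVWd2d2Zmd3ZUMyI1ZURod1REVnh2VFZlVnd3iqh4mqhkVWZmZmZmZUMiESNERWeIdURFeIdUNFVWd3eaqHiZl1NFZ3d2d2ZURDIREjM0VYh2VEV4mGMjRVZmZ4iHd4h2Q0Z4h3d3ZlVWZCERIjREd3ZURGeIYyI0VmVWdmZnZmVEV4iHZmZmZ4mYQhESNFVmZlVVVWZTISNFVEVVVmZVVUVniIZVZmZ4qqp0ERI1Z0VmVmVEREMhIiMzNFVmZlZmVWeHdUVmZ4mqqXQhIjRnI0VWZUMzIhEhEREjVmdmZ3dlZ4hkRnd4mZmHZCIjNFYSNFZmVUQyASIQASRWeHeIh2VoiFNHd3iZmHdlM0REVTNFZnd3d1ECMyISNWeId5mHZWeHQ1d3eIiId3dVVlVVZVVneJqpUQJFQyNGeIh4mYdmZ4ZEWId4iIiJmGZnZlWHZWeJq7hBAUVUNFZ4iHiYdnZmdlRnh4mIh4qpdndlVohmZniapjERNVVFZ3d3eIdmd2VmVWd3iZmHial2dlRXiHZmZ4l0MhE1ZmZnd3d3dlVmVEVVZmeKqoeJmGZmVWeIh3ZVZkMyIkVndmZ3d3ZTM0RDM1VWZ5qqh4iHVVVVZ2iIdTIiI0MiRWd2ZWZmUyESMzMiI0VomqqYiZdDRVVVRVVDEAASRCI1VlVEREMhATVmZUMiNFeJq6ibuWM0MzMhEQAAAAEjIjREREMyEQE1eJmGVUQzNGirqIqoYyIiMzEAAAAAAAERIjNEQyERJWeJmYZVZlQzVomYeHdTERJEZDNFVUIAARARI0REQzRWZ3iYdlZndlRFZlQzRDEAE1V2Voqpl1MhEBI0VniIZVZneIh2VWZ4hkRDIRERAAA1Znd2eaqphTEAFWd3isqGZmZ3iHZEVnm5ZTIjMzEAA1eIiHd4maqXQQAniHZ5u5h3ZmeIdURGiruGRFVmQyNFZ5iIh3eImqdAADipdmiqmYh2ZndUMzRoqYZmd3ZERXd4iIh3d4iZmEAAKLp1V5iJmHZmdlQ0QzV3d3iHZURXmYh4d2ZniIiHUQAFiHVXiIiYdlVVREV2REVniIdlRFeZh3d2VFZ4iHZCAAE1VEV4iIh2VEREVpl1VWeIh1VEV3dmZnUzRniIdUMAACRVRWd4iHdUMjRXmpd3d3d3ZERWZmZndTE2iZh2VTABNGZVZmd3d3UhFGiqh4mYh3dkM0Z3d3dlMSWJmYd2UzM0VWZmZnd4djADeaqHiph3d3UzR4mYd1VCAmmpiIdVVDI0VVVWZnd3QAJomYeJh2d3dTJIq6h3VVQRNomHZTRUIRI0RVVWZ2VCATZ4d4h2Znd2Q0eal3dWiEEjRVQxEjMQASNFVVVWVDMQE1ZmZmVWeIZDRoiGZ3irdDMhAAACMzERI0VVVVVDRTEBJEVVVVeIh1RGh3VGisyEIhAAABNWZCEiNFVmZURWUyEjRVVmaJmXVEeIdUWLy2EBIhATR5qWMiIzRVZlRWdlMhJWd3Z5mZhkR6qWRVeYMAJENFd5vchBIiIjNERGd2ZUIjZ3dniImGRHvKdVEkQAAlVWiIm9xyATMhEiNFZ3dmUyJGdmd3eHUzarl1YAAAAEZ3iamauUABVlQzMzRnd2ZlMiRmZneIdSJZl2ZgAAACV4iKqpiGEAOKmHZTNFeIdmZTIkVniamGMTVVVmIRAAWJmImph2MAJqu7qXQ0V4h2ZmUyNXeby5dCIiNFZUIABpqXiZmHUhJYqrqphURnd3d2ZTE2d4mphkMREkRIcwAGmZd4mYdTNHiZmZmGVGd3d3ZlMkZlZ2ZUMjMzREmDAAaZhmiIh1RFeIiIiZdVaHdmZUMiVUMzMzMzRVVVWZMAF4iGZ4iXZWZ3d3eJl1Vod3ZUIRRlMhASNEVnd3d5kwAniHVniZdnd3d2Zmd3VWd4h1MQFFQyESNGd3iIiHhxAEd3ZXiahmiYh2VVVmZUZ4mZdAAUVVRFVniIiIiIiGAAV3d2eal1aJmHVVZ2ZlRXiaqDACRWdVeIiIiIiIh4QAJ3eIeJmWRXmYZVaIh3ZFaJqmEANGd2Z4mId3d3d2cgBHeId4mXQ1eYdlVomYdlVXiXMANFVnZWd3ZmZmZVRAAWiId3iIUzaJh2ZWeIiIZVZ3QRNVVWZVQzNERFVDMxAEeIiHZ3UzV5mHZmV4iJmGVVQiNnZVVnZUM0REQzIzATZ4mZdmUyNneHZ3dmeJmphlQzRndlRWeId3ZmVENFZFVmeJl1MhE1VEVniHZ4mql2VERod2VEV3iJh2ZVVXiXZmZ3ZUIREkQyETaJd3iql2VVRHh3ZURGd4mXVVZnipd3dlMiEiM0VEIQEkZ2eJh1VnZEeIdlRDRneIZEZ3eJl3YxERI0VDNVVVMhIzRWZURXiENod2VUREVmZlRomIiHUhI1VWZlQ0ZndkREREVURWeIVFd3dmVFVWZ3VGiHd3"/>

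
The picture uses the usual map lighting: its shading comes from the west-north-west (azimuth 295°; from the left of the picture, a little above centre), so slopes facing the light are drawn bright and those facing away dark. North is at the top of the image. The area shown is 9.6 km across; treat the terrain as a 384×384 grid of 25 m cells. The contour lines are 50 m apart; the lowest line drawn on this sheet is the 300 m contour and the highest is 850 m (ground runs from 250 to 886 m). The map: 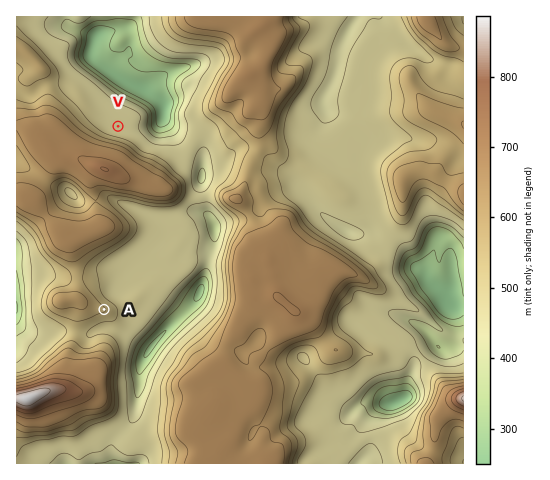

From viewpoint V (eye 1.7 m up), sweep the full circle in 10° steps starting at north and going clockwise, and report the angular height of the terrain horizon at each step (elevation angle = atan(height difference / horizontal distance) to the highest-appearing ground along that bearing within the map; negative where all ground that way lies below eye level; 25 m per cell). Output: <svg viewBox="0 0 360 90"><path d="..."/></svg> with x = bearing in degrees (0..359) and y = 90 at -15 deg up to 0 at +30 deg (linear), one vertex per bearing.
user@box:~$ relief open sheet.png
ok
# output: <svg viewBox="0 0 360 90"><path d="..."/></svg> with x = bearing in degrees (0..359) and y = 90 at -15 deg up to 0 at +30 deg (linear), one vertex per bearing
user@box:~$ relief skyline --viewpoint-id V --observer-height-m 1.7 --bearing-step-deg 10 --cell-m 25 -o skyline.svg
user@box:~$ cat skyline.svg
<svg viewBox="0 0 360 90"><path d="M0 61l10 0 10-2 10-6 10-1 10 1 10 0 10-2 10 1 10 2 10 2 10-1 10-2 10 1 10-9 10-7 10-8 10-6 10-4 10-1 10 0 10 1 10 3 10 3 10 4 10 4 10 3 10 4 10 4 10 6 10 4 10-1 10 6 10 1 10 0 10 0"/></svg>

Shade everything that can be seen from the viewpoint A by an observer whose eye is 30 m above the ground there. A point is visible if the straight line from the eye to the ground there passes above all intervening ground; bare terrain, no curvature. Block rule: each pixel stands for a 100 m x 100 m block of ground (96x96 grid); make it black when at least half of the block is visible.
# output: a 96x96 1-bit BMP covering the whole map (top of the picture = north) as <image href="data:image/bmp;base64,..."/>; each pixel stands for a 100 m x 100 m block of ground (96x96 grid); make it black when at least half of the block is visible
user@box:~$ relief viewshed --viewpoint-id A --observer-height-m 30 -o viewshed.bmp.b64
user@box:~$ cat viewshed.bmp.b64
<image width="96" height="96" href="data:image/bmp;base64,Qk2+BAAAAAAAAD4AAAAoAAAAYAAAAGAAAAABAAEAAAAAAIAEAAATCwAAEwsAAAIAAAAAAAAA////AAAAAAAAAAAP/AAAAAAAAAAAAAAP+AAAAAAAAAAAAAAP4AAAAAAAAAAAAAA/wAAAAAAAAAAAAAA/gAAAAAAAAAAAAAA/wAAAAAAAAAAAAAA/4AAAAAAAAAAAAAB/8AAAAAAAAAAAAAB/8AAAAAAAAAAAAAB/+AAAAAAAAAAAAAB/+AAAAAAAAAAAAAA//AAAAAAAAAAAAAA//AAAAAAAAAAAAAA//AAAAAAAAAHAAAA//AAAAAAAAAH8AgA/+AAAAAAAAAD//wAf8AAAAAAAAAD//gAf+AAAAAAAAAD//AAf/gAAAAAAAAD/+AAP/wAAAAAAAADj+AAP/4AAAAAAAADh//gH/8AAAAAAAAD7//gH//AAAAAAAAA///wD//AAAAAAAAAOf/8B//gAAAAAAAAB//8A//gAAAAAAAAAf/+Af/wAAAAAAAAAH//Af/wAAAAAAAAAD//gP/4AAAAAAAAAB//gH/4AAAAAAAAAB//wD/4AAAAAAAAAA//4B/8AAAAAAAAAA//8A/8AAAAAAAAAA//+Af+AAAAAAAAAA//+AP+AAAAAAAAAA///AH+BAAAAAAAAA///gH+AAAAAAAAAA///wH+AAAAAAAAAA///4H+AAAAAAAAAB///8D+AAAAAAAAAD///+H+AAAAAAAAAH////H8AAAAAAAAAP////D8AAAAAAAAA/////D8AAAAAAAAB/////D8AAAAAAAAB/////B+AAAAAAAAA/////h+AAAAAAAAAD////g/AAAAAAAAAAf///g/AAAAAAAAAAH///g/AAAAAAAAAAB4//A/AAAAAAAAAAAAf/A/gAAAAAAAAAAAP+A/gAAAAAAAAAAAP8B/AAAAAAAAAAAAP8D+AAAAAAAAAAAAf//+AAAAAAAAAAAA///8AAAAAAAAAAAB/4/wAAAAAAAAAAAD/gHAAAAAAAAAAAAPgAHAAAAAAAAAAAAeAADAAAAAAAAAAABwAADwAAAAAAAAAADgAAD8AAAAAAAAAAAAAAD/AAAAAAAAAAAAAAD/AAAAAAAAAAAAAAD/AAAAAAAAAAAAAAB/gAAAAAAAAAAAAAB/4AAAAAAAAAAAAAB/8AAAAAAAAAAAAAA/4AAAAAAAAAAAAAA/8AAAAAAAAAAAAAAf8AAAAAAAAAAAAAAf8AAAAAAAAAAAAAAf8AAAAAAAAAAAAAAf8AAAAAAAAAAAAAAP8AAAAAAAAAAAAAAPwAAAAAAAAAAAAAAPgAAAAAAAAAAAAAAPgAAAAAAAAAAAAAAHwAAAAAAAAAAAAAAHwAAAAAAAAAAAAAADwAAAAAAAAAAAAAADwAAAAAAAAAAAAAABAAAAAAAAAAAAAAAAAAAAAAAAAAAAAAAAAAAAAAAAAAAAAAAAAAAAAAAAAAAAAAAAAAAAAAAAAAAAAAAAAAAAAAAAAAAAAAAAAAAAAAAAAAAAAAAAAAAAAAAAAAAAAAAAAAAAAAAAAAAAAAAAAAAAAAAAAAAAAAAAAAAAAAAAAAAAAAAAAAAAAAAAAAAAAAAAAAAAAAAA="/>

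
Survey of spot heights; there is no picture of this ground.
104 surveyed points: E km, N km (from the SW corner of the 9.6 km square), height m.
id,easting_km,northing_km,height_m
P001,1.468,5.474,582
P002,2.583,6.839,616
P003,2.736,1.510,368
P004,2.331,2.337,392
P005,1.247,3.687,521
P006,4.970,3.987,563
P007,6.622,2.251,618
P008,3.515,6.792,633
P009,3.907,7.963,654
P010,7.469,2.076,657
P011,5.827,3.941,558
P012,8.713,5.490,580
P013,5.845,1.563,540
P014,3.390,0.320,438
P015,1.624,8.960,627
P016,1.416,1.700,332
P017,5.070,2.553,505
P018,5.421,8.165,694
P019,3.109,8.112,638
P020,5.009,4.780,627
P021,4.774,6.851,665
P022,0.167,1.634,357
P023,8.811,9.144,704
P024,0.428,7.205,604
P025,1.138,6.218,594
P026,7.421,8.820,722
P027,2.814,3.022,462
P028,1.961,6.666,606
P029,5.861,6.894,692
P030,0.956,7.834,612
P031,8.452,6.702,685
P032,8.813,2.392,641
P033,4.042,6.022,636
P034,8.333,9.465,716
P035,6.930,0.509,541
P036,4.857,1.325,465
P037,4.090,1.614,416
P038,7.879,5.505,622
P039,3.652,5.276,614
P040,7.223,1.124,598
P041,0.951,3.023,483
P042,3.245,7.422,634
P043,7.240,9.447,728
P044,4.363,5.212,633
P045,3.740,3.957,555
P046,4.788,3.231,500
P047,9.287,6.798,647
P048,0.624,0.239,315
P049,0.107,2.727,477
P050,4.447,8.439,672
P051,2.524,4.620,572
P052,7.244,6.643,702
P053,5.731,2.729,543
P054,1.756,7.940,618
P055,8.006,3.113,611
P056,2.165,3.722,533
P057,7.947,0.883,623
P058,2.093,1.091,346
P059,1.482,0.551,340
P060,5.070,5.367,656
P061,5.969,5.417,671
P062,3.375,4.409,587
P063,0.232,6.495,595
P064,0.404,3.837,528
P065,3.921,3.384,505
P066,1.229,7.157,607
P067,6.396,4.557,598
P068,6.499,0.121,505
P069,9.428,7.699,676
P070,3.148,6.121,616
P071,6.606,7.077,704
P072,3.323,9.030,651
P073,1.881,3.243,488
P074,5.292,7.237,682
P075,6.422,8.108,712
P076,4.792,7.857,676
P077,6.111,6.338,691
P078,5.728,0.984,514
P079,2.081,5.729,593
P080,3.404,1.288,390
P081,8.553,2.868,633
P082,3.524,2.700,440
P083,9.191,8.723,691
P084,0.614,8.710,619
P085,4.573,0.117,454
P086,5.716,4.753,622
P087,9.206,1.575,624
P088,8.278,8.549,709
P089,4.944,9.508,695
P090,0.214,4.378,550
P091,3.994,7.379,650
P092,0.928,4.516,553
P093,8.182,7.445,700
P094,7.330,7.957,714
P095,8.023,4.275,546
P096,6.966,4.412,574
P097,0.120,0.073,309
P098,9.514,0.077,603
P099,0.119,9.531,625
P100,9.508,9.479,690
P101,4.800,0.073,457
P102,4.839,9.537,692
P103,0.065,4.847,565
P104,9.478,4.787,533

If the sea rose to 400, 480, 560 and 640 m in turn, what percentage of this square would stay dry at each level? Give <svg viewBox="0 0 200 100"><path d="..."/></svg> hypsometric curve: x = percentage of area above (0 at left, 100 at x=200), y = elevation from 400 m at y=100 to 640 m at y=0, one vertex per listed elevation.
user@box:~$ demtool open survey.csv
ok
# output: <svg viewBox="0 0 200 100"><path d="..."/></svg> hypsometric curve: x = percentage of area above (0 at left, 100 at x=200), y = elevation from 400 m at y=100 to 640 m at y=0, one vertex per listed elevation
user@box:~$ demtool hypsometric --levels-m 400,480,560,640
<svg viewBox="0 0 200 100"><path d="M184 100l-18-33-32-34-75-33"/></svg>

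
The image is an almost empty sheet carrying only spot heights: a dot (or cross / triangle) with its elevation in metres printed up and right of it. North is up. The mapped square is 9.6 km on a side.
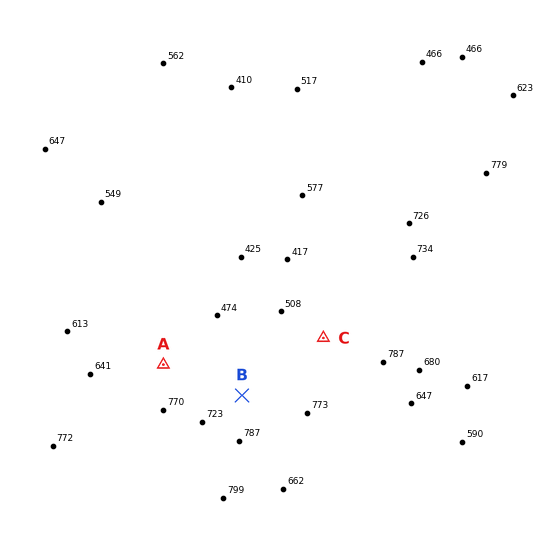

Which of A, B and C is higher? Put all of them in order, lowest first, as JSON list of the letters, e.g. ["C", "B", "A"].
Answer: ["A", "C", "B"]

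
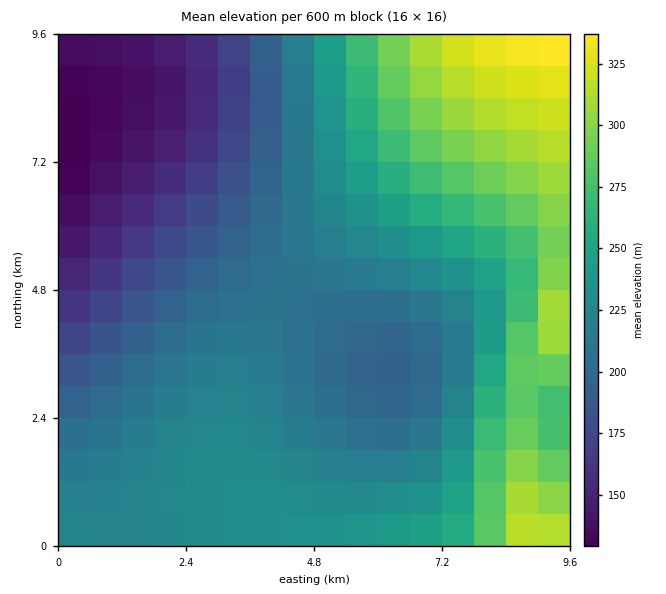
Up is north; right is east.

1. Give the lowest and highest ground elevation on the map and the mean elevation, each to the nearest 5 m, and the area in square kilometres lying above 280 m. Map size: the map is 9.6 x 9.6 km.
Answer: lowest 125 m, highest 345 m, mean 225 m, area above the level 16.3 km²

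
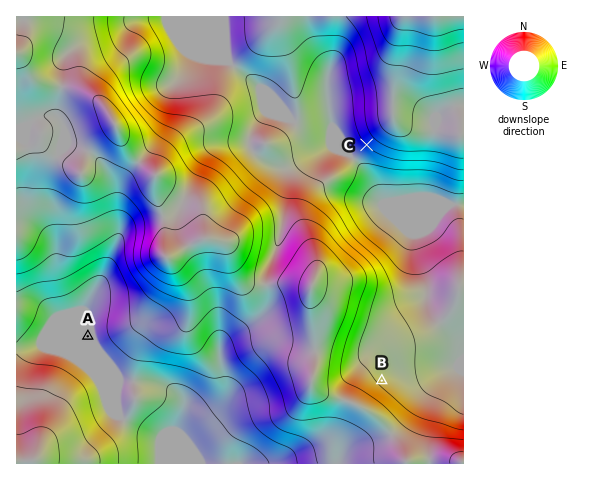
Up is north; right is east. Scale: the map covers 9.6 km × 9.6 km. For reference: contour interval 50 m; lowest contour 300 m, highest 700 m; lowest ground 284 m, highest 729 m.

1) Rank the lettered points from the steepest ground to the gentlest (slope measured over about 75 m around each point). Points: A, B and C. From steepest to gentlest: C B A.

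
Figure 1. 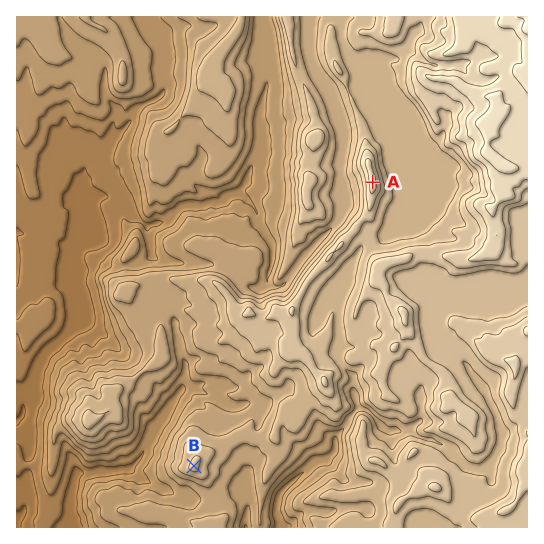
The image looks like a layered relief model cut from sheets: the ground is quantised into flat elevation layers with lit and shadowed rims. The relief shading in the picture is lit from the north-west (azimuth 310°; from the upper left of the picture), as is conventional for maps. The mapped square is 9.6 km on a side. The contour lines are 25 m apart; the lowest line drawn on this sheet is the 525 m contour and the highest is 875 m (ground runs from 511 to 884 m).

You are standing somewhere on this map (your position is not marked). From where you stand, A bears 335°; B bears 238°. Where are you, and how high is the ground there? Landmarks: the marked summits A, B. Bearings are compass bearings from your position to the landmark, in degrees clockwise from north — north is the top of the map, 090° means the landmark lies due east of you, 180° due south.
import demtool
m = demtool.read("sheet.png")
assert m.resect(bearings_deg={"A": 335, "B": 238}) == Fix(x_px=435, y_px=315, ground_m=735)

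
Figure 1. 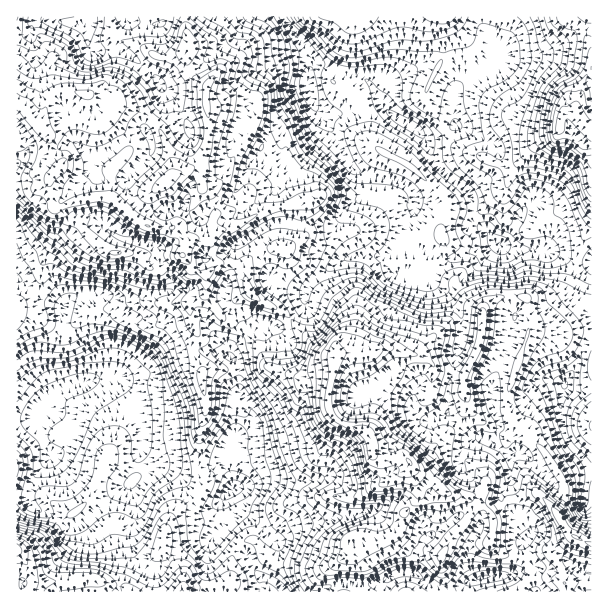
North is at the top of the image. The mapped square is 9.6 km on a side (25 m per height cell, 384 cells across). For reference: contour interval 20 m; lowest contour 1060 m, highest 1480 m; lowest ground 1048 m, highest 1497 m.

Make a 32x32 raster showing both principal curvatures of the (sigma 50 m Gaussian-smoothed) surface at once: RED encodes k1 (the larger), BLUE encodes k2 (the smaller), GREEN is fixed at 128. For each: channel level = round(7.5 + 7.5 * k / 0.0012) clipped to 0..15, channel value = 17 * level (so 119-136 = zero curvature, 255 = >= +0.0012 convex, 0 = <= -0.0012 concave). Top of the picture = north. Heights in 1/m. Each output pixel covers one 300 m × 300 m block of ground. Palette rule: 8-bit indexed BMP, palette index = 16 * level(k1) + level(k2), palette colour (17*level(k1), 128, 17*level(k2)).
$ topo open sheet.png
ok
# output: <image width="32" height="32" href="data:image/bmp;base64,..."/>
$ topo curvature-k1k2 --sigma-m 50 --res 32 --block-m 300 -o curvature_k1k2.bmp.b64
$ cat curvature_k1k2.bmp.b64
<image width="32" height="32" href="data:image/bmp;base64,Qk02CAAAAAAAADYEAAAoAAAAIAAAACAAAAABAAgAAAAAAAAEAAATCwAAEwsAAAABAAAAAAAAAIAAABGAAAAigAAAM4AAAESAAABVgAAAZoAAAHeAAACIgAAAmYAAAKqAAAC7gAAAzIAAAN2AAADugAAA/4AAAACAEQARgBEAIoARADOAEQBEgBEAVYARAGaAEQB3gBEAiIARAJmAEQCqgBEAu4ARAMyAEQDdgBEA7oARAP+AEQAAgCIAEYAiACKAIgAzgCIARIAiAFWAIgBmgCIAd4AiAIiAIgCZgCIAqoAiALuAIgDMgCIA3YAiAO6AIgD/gCIAAIAzABGAMwAigDMAM4AzAESAMwBVgDMAZoAzAHeAMwCIgDMAmYAzAKqAMwC7gDMAzIAzAN2AMwDugDMA/4AzAACARAARgEQAIoBEADOARABEgEQAVYBEAGaARAB3gEQAiIBEAJmARACqgEQAu4BEAMyARADdgEQA7oBEAP+ARAAAgFUAEYBVACKAVQAzgFUARIBVAFWAVQBmgFUAd4BVAIiAVQCZgFUAqoBVALuAVQDMgFUA3YBVAO6AVQD/gFUAAIBmABGAZgAigGYAM4BmAESAZgBVgGYAZoBmAHeAZgCIgGYAmYBmAKqAZgC7gGYAzIBmAN2AZgDugGYA/4BmAACAdwARgHcAIoB3ADOAdwBEgHcAVYB3AGaAdwB3gHcAiIB3AJmAdwCqgHcAu4B3AMyAdwDdgHcA7oB3AP+AdwAAgIgAEYCIACKAiAAzgIgARICIAFWAiABmgIgAd4CIAIiAiACZgIgAqoCIALuAiADMgIgA3YCIAO6AiAD/gIgAAICZABGAmQAigJkAM4CZAESAmQBVgJkAZoCZAHeAmQCIgJkAmYCZAKqAmQC7gJkAzICZAN2AmQDugJkA/4CZAACAqgARgKoAIoCqADOAqgBEgKoAVYCqAGaAqgB3gKoAiICqAJmAqgCqgKoAu4CqAMyAqgDdgKoA7oCqAP+AqgAAgLsAEYC7ACKAuwAzgLsARIC7AFWAuwBmgLsAd4C7AIiAuwCZgLsAqoC7ALuAuwDMgLsA3YC7AO6AuwD/gLsAAIDMABGAzAAigMwAM4DMAESAzABVgMwAZoDMAHeAzACIgMwAmYDMAKqAzAC7gMwAzIDMAN2AzADugMwA/4DMAACA3QARgN0AIoDdADOA3QBEgN0AVYDdAGaA3QB3gN0AiIDdAJmA3QCqgN0Au4DdAMyA3QDdgN0A7oDdAP+A3QAAgO4AEYDuACKA7gAzgO4ARIDuAFWA7gBmgO4Ad4DuAIiA7gCZgO4AqoDuALuA7gDMgO4A3YDuAO6A7gD/gO4AAID/ABGA/wAigP8AM4D/AESA/wBVgP8AZoD/AHeA/wCIgP8AmYD/AKqA/wC7gP8AzID/AN2A/wDugP8A/4D/AKTV5uf51bd0hfey2LiSoMbIsICggLWQwZJwgKHUteq11pWjpqaVlJWT53KmpKPUt7f46djEoLH6gqSjwbOjoYH4x6ODc4aFx7eEY5XFxnKFp6bXxsemoufUw/qDkubD9rbmgHKnl4Om6YWGg6akhYWDoubmteaDktWA9oN0YPX0UIC2x4OXhZTXppSllqXIlpaTkICA95KlgrT1g3P09kBwuIaWt4V1laim2HBzdJa21vfT9+ORxuf29bOz9vLycJOEloa3h4WFdZW3tIWVdKSScnPExcfm5lCk+YD1kPehtnN0lqiohZaGpbWFloaUp7mEc/i1+MWjkre1goL3hICUlZeEqJiGhZXE53J1hLaGk5WD98bEcbWVgoGmx8aAuHV2h4aWl4aGhZT4lJRxtnS2+fPntmNzg7PGsseXt5C5hnWHl4eHhoaEdfiSpJOUtrT3QoS1c7akteZx1YamkKeWhYV0hXaGhpKn92NwpqXokvdjhaaVlMTjonP3gpRQpYaFhYSFdYZxtsfp1aD59sS2+JSmg5WV9sH0g9alhZSThZa5qIR0coPFtqNyhNWEQeb5ttj41tilYPaClMaWqZG3t6W3tbT26JbHpKS0hXTEkdbYp4aWtvmh9KOEyJaYppeoc6i3t5WVldaT14Si9LRTk8ampceFlsH1xGW1lpaFlqVkg3JylKKQwvVx5PaUdIWWt9elc3NzpMb39vqllqeEt5OllaWW16LU95D1goWWkpS2tWFzhpTXkpZ0tqamhoemhbjX9/W20/hw1LW1priWhIGShZeXlJGkY2OjY5SllZSlt+eikJCh5dazcKWpyKaml5iGhpaot6dhg7WFhsaDxrXFc4L29+W1hMb2wYCSo4OnqJeGh6eVk5TEp6eFpMfn1vTT9rOzgZGjtKXE5tf4xYKFlpaEp8iht7aDhnS0yLiVg6Slk9jpgde2k6eElcf5sqalk6XXkKOX12N0Y8a1pumUhqeDhMjmxqWihoenx5VwlJW354ClpqXFloZkw5K0s4OFhahy1YP2g+Zxl9aFgpOpuMiTlLjIlIXG1JTnouillqiWlaLGUfWVtMOmx3ODt7inlHDEdISWlpXm9sXXp4WWhaiW1aWS96eD97OmcYWEpYGAtseElqiXhKb256eltse3qLiUc4T3pqT5pIRwt5emlLbJhoWXl5eEpunXhpa2tffJpoB0pPfVkpTVc4HYk4SGhaendoaGdoWUpfSWpcVyULKA1cXGgOXXlaekgaKmlXSGhaaHh3ZldXV0lYTXuJKUtca3k/nHpae3uJCQuKmYl4eHhYWHh3aGloS1kqNyhITWg4Nx+IWWlKayoNe2mKiWl5e3tYWHdnWnt6Q="/>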